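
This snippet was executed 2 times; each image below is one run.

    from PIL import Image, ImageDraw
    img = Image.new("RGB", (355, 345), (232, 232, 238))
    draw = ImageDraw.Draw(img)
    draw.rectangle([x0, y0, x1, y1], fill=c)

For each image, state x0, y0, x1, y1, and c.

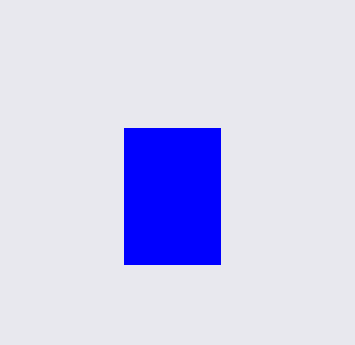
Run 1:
x0 = 124; y0 = 128; x1 = 220; y1 = 264; c = 'blue'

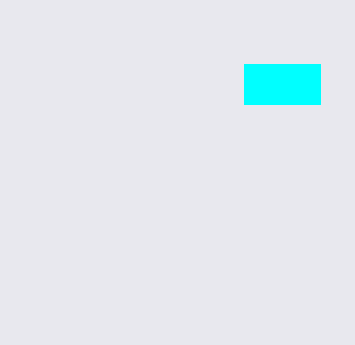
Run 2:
x0 = 244; y0 = 64; x1 = 320; y1 = 104; c = 'cyan'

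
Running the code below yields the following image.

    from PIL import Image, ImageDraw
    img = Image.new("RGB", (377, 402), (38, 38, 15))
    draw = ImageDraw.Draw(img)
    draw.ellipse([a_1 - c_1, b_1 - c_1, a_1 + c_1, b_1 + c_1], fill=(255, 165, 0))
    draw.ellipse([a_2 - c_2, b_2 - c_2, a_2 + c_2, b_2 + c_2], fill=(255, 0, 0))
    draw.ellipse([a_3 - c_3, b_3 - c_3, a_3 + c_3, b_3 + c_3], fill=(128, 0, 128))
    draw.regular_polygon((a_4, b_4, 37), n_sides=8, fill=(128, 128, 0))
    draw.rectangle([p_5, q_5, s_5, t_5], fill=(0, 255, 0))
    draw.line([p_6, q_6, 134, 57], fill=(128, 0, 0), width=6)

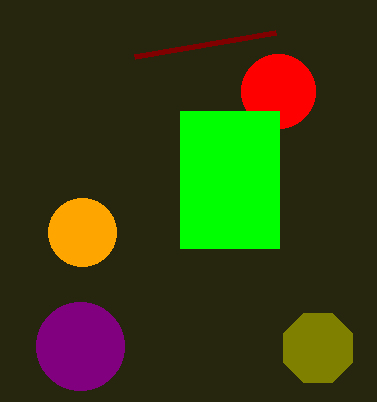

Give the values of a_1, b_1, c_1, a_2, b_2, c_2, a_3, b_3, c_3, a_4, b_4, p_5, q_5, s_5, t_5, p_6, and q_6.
a_1 = 82
b_1 = 232
c_1 = 34
a_2 = 278
b_2 = 91
c_2 = 37
a_3 = 80
b_3 = 346
c_3 = 44
a_4 = 318
b_4 = 348
p_5 = 180
q_5 = 111
s_5 = 279
t_5 = 248
p_6 = 275
q_6 = 33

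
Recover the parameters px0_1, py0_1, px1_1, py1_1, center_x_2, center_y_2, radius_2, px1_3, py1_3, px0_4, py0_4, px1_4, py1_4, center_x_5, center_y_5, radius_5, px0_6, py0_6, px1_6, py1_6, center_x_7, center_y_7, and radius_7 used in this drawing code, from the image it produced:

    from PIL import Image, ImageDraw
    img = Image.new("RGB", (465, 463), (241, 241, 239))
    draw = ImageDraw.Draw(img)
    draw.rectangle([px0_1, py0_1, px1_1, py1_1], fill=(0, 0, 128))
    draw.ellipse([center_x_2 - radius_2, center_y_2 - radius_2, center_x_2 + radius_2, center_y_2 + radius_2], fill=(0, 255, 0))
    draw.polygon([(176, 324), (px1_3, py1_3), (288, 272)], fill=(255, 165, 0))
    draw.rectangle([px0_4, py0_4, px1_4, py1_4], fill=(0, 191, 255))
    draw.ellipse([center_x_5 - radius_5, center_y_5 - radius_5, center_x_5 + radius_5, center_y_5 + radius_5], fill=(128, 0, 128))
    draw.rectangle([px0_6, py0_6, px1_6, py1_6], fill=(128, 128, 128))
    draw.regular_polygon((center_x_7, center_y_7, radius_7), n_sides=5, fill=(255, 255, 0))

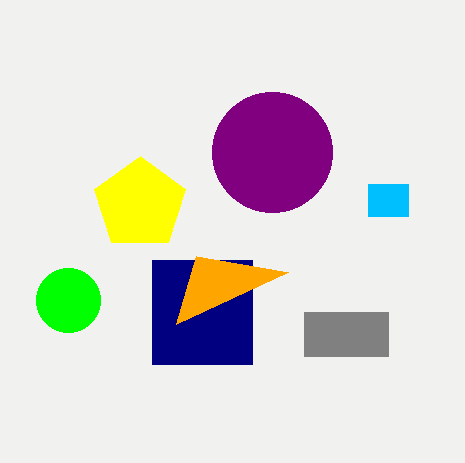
px0_1 = 152
py0_1 = 260
px1_1 = 252
py1_1 = 364
center_x_2 = 68
center_y_2 = 300
radius_2 = 32
px1_3 = 196
py1_3 = 256
px0_4 = 368
py0_4 = 184
px1_4 = 408
py1_4 = 216
center_x_5 = 272
center_y_5 = 152
radius_5 = 60
px0_6 = 304
py0_6 = 312
px1_6 = 388
py1_6 = 356
center_x_7 = 140
center_y_7 = 204
radius_7 = 48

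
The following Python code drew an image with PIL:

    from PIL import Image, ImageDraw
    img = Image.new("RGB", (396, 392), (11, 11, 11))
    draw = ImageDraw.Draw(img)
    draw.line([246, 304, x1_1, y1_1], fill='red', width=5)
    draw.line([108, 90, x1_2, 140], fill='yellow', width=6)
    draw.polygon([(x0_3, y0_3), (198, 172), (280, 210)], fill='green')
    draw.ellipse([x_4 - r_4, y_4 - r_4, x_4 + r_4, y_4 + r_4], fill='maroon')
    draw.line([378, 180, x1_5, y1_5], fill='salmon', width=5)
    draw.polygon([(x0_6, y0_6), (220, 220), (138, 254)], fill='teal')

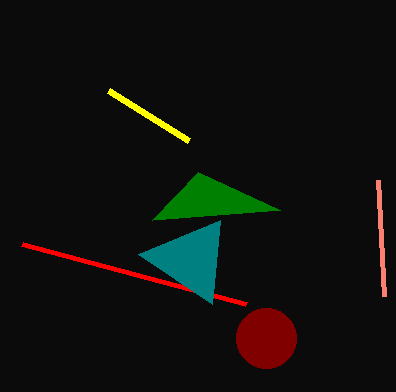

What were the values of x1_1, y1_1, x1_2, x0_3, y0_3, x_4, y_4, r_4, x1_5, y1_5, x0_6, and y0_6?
x1_1 = 22; y1_1 = 244; x1_2 = 188; x0_3 = 152; y0_3 = 220; x_4 = 266; y_4 = 338; r_4 = 30; x1_5 = 384; y1_5 = 296; x0_6 = 212; y0_6 = 304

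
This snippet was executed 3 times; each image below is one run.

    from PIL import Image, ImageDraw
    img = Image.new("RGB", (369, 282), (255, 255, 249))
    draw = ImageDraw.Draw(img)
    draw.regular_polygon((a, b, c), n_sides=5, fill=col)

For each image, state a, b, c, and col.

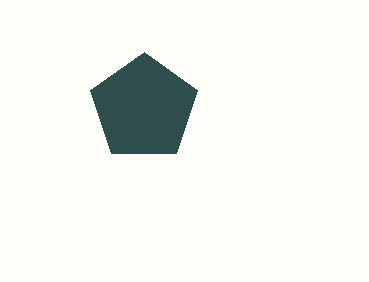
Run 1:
a = 144; b = 108; c = 56; col = 'darkslategray'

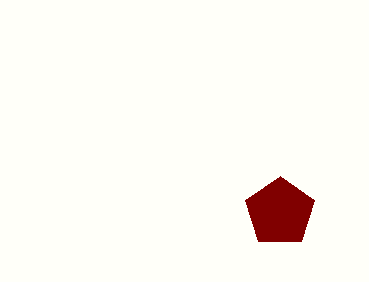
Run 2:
a = 280
b = 212
c = 36
col = 'maroon'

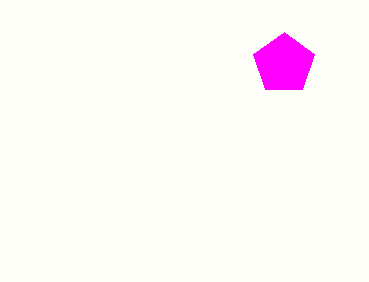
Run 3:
a = 284, b = 64, c = 32, col = 'magenta'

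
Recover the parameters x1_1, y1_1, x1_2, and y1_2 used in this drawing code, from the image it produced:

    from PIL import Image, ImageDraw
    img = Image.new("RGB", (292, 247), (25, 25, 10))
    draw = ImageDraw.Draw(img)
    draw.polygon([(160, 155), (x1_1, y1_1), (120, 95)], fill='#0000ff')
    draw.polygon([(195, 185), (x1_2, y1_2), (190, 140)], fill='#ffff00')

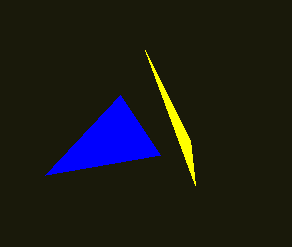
x1_1 = 45, y1_1 = 175, x1_2 = 145, y1_2 = 50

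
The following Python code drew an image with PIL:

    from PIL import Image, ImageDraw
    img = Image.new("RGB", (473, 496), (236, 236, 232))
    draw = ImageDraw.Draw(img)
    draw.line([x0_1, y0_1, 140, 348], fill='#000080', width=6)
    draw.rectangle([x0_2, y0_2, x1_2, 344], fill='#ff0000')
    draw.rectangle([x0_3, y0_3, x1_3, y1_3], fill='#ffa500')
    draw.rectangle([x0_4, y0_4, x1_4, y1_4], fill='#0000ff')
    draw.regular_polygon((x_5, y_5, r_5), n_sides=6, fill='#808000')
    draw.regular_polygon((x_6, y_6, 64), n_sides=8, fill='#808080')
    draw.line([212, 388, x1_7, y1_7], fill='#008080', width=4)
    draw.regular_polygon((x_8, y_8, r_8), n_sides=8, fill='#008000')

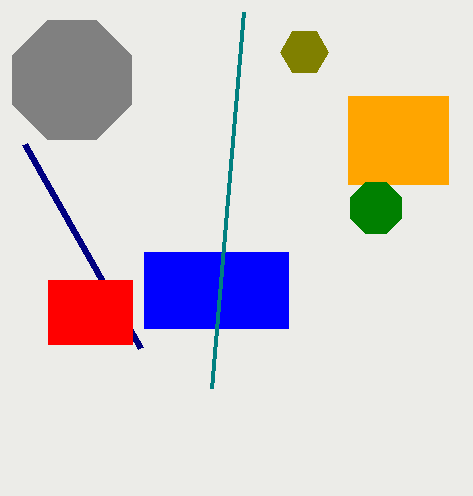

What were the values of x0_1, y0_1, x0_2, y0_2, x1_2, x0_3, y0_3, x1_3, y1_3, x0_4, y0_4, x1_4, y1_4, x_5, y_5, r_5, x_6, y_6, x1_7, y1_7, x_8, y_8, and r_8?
x0_1 = 24; y0_1 = 144; x0_2 = 48; y0_2 = 280; x1_2 = 132; x0_3 = 348; y0_3 = 96; x1_3 = 448; y1_3 = 184; x0_4 = 144; y0_4 = 252; x1_4 = 288; y1_4 = 328; x_5 = 304; y_5 = 52; r_5 = 24; x_6 = 72; y_6 = 80; x1_7 = 244; y1_7 = 12; x_8 = 376; y_8 = 208; r_8 = 28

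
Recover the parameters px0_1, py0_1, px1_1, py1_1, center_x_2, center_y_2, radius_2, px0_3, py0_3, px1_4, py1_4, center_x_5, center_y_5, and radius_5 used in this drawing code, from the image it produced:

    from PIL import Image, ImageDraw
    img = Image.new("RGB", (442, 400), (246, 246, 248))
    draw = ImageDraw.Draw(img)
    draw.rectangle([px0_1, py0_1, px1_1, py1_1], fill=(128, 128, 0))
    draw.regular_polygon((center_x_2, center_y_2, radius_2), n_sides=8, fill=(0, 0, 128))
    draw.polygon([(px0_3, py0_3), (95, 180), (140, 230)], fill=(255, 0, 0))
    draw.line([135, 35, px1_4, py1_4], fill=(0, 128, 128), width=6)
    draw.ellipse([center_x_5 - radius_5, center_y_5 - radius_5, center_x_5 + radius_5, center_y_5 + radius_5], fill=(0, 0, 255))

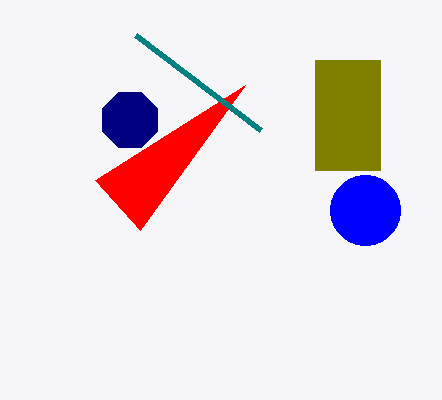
px0_1 = 315
py0_1 = 60
px1_1 = 380
py1_1 = 170
center_x_2 = 130
center_y_2 = 120
radius_2 = 30
px0_3 = 245
py0_3 = 85
px1_4 = 260
py1_4 = 130
center_x_5 = 365
center_y_5 = 210
radius_5 = 35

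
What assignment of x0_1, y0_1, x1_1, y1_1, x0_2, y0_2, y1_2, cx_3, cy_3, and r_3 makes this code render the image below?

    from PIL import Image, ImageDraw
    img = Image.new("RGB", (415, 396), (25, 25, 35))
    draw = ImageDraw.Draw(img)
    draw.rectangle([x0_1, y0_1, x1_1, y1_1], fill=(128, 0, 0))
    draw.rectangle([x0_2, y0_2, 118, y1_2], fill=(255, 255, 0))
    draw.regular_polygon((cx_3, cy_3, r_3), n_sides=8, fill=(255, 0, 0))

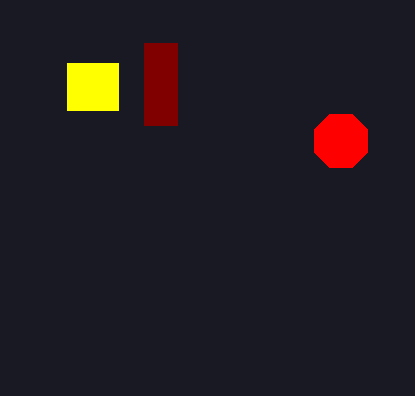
x0_1 = 144
y0_1 = 43
x1_1 = 177
y1_1 = 125
x0_2 = 67
y0_2 = 63
y1_2 = 110
cx_3 = 341
cy_3 = 141
r_3 = 29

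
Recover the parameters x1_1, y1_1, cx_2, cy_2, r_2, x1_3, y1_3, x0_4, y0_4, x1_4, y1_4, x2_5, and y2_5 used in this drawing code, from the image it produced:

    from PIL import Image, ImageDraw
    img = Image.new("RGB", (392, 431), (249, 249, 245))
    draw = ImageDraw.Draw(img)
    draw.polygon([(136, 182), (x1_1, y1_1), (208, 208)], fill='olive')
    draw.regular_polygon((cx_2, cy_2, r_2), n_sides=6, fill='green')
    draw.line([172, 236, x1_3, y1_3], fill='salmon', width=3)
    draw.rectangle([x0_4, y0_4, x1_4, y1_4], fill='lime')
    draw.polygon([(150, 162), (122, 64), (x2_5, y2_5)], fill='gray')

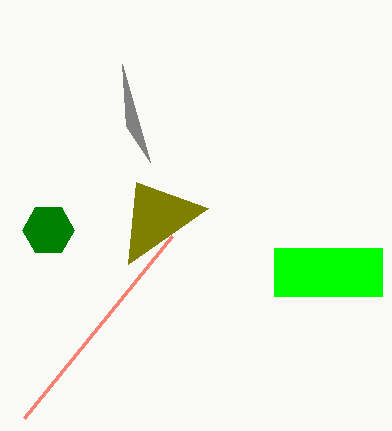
x1_1 = 128, y1_1 = 264, cx_2 = 48, cy_2 = 230, r_2 = 26, x1_3 = 24, y1_3 = 418, x0_4 = 274, y0_4 = 248, x1_4 = 382, y1_4 = 296, x2_5 = 126, y2_5 = 126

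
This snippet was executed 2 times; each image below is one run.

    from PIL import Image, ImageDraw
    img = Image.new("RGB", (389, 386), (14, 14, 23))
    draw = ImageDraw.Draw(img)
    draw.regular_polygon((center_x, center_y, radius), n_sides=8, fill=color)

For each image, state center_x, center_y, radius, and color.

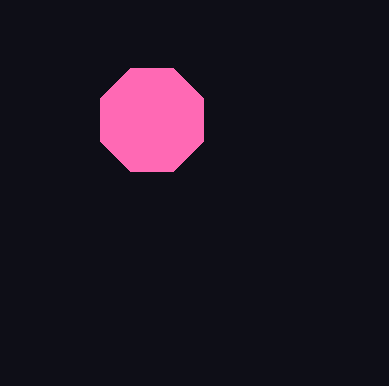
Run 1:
center_x = 152; center_y = 120; radius = 56; color = 'hotpink'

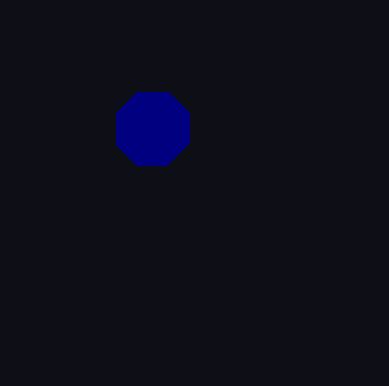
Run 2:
center_x = 152; center_y = 128; radius = 40; color = 'navy'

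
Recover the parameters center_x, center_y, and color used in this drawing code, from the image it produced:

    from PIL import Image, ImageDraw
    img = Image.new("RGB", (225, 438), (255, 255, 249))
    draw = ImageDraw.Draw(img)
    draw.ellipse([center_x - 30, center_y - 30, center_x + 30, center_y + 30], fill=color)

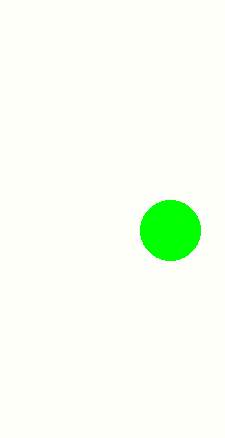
center_x = 170
center_y = 230
color = 'lime'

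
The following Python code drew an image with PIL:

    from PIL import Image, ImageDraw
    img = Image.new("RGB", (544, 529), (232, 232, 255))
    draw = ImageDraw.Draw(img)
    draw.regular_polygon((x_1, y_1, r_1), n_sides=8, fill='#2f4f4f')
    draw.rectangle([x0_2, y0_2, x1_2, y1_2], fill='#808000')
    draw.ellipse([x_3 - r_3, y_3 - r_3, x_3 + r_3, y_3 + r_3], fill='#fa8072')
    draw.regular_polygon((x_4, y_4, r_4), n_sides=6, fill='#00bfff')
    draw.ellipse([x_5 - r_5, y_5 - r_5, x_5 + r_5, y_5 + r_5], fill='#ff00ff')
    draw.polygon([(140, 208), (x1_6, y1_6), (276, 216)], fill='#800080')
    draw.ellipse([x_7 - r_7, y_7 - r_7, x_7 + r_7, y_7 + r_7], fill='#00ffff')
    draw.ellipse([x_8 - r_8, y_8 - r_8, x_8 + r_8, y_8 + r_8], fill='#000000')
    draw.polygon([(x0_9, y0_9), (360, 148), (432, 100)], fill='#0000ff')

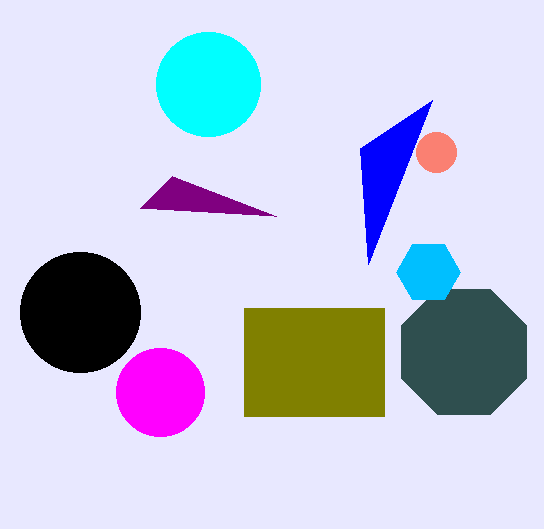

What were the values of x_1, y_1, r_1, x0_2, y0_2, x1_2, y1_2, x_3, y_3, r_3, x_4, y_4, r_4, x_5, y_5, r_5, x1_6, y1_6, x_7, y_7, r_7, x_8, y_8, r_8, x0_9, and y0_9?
x_1 = 464; y_1 = 352; r_1 = 68; x0_2 = 244; y0_2 = 308; x1_2 = 384; y1_2 = 416; x_3 = 436; y_3 = 152; r_3 = 20; x_4 = 428; y_4 = 272; r_4 = 32; x_5 = 160; y_5 = 392; r_5 = 44; x1_6 = 172; y1_6 = 176; x_7 = 208; y_7 = 84; r_7 = 52; x_8 = 80; y_8 = 312; r_8 = 60; x0_9 = 368; y0_9 = 264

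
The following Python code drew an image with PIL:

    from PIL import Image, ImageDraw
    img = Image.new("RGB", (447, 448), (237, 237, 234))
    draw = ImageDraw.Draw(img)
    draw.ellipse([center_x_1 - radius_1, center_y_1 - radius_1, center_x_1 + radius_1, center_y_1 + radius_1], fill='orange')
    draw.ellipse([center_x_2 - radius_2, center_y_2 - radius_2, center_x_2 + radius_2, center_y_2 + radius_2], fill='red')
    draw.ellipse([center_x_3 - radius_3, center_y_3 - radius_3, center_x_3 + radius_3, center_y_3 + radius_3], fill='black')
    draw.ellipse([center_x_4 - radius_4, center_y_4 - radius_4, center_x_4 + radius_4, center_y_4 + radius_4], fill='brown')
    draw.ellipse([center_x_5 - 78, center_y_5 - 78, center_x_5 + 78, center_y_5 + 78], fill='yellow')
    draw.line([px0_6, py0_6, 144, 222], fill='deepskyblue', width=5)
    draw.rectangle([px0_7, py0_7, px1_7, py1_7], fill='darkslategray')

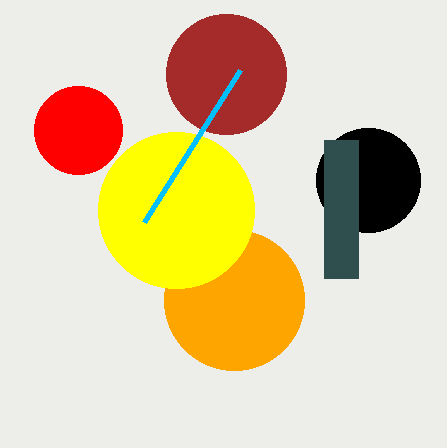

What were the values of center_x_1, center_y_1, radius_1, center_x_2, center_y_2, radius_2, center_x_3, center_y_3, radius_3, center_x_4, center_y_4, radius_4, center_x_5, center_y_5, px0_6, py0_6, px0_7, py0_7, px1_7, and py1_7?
center_x_1 = 234; center_y_1 = 300; radius_1 = 70; center_x_2 = 78; center_y_2 = 130; radius_2 = 44; center_x_3 = 368; center_y_3 = 180; radius_3 = 52; center_x_4 = 226; center_y_4 = 74; radius_4 = 60; center_x_5 = 176; center_y_5 = 210; px0_6 = 240; py0_6 = 70; px0_7 = 324; py0_7 = 140; px1_7 = 358; py1_7 = 278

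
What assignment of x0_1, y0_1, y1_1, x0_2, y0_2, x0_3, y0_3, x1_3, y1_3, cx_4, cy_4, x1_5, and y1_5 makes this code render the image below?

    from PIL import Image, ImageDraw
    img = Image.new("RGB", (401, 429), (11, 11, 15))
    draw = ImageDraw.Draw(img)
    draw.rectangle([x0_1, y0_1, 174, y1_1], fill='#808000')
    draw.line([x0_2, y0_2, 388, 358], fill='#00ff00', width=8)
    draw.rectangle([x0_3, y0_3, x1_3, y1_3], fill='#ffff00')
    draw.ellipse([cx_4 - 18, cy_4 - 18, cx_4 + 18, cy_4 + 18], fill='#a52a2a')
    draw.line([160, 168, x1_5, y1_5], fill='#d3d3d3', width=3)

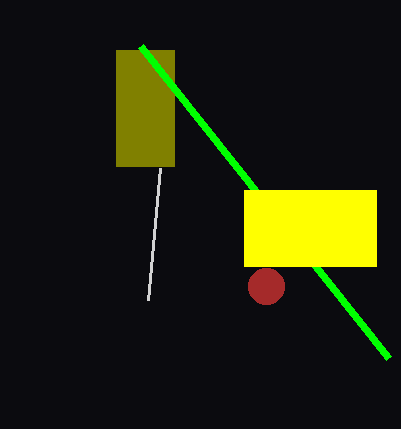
x0_1 = 116; y0_1 = 50; y1_1 = 166; x0_2 = 140; y0_2 = 46; x0_3 = 244; y0_3 = 190; x1_3 = 376; y1_3 = 266; cx_4 = 266; cy_4 = 286; x1_5 = 148; y1_5 = 300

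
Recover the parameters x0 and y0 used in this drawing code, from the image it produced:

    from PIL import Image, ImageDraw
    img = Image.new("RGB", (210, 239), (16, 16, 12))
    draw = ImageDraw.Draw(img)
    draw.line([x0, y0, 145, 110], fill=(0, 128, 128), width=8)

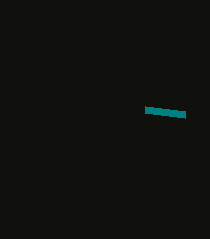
x0 = 185
y0 = 115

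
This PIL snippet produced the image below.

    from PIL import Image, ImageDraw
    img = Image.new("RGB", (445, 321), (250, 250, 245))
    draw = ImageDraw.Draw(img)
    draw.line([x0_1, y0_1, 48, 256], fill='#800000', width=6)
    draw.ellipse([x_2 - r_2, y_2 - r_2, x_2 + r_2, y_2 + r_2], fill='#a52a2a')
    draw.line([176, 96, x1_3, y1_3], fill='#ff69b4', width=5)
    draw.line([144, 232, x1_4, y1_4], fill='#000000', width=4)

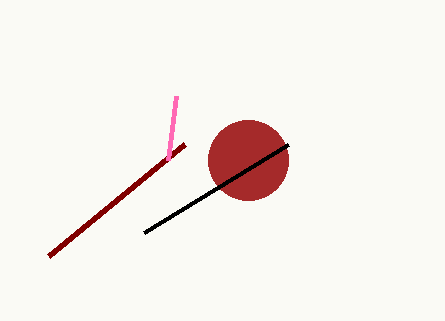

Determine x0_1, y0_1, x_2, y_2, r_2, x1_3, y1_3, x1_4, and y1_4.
x0_1 = 184, y0_1 = 144, x_2 = 248, y_2 = 160, r_2 = 40, x1_3 = 168, y1_3 = 160, x1_4 = 288, y1_4 = 144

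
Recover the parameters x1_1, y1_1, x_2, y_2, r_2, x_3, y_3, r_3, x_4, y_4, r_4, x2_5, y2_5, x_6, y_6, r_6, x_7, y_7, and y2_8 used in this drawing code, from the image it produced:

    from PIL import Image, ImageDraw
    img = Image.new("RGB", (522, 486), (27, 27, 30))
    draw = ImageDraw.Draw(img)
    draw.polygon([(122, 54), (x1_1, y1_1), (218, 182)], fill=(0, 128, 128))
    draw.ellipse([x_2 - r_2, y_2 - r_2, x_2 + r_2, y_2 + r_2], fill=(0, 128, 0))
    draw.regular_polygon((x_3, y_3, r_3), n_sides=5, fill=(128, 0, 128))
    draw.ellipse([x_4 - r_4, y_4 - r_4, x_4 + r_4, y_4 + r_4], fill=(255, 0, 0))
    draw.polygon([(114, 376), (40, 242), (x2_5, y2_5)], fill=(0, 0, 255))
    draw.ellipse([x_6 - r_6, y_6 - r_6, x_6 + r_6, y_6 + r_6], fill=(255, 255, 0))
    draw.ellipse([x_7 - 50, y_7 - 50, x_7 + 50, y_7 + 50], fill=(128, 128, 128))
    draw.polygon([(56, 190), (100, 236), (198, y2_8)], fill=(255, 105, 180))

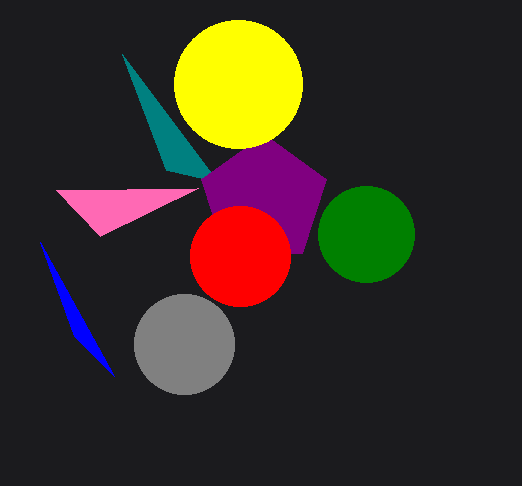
x1_1 = 166
y1_1 = 170
x_2 = 366
y_2 = 234
r_2 = 48
x_3 = 264
y_3 = 200
r_3 = 66
x_4 = 240
y_4 = 256
r_4 = 50
x2_5 = 74
y2_5 = 336
x_6 = 238
y_6 = 84
r_6 = 64
x_7 = 184
y_7 = 344
y2_8 = 188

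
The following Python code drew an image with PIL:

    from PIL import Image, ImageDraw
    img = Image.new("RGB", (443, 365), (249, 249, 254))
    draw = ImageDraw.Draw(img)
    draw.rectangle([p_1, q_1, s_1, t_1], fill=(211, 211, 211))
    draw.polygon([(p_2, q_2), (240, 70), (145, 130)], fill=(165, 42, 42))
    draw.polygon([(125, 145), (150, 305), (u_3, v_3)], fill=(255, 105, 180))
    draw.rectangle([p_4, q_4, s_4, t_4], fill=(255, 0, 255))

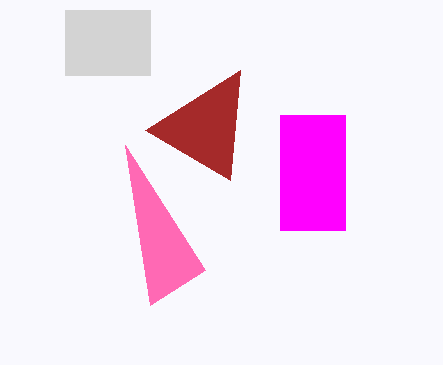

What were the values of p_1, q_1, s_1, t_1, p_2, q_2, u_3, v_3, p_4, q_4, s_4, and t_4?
p_1 = 65; q_1 = 10; s_1 = 150; t_1 = 75; p_2 = 230; q_2 = 180; u_3 = 205; v_3 = 270; p_4 = 280; q_4 = 115; s_4 = 345; t_4 = 230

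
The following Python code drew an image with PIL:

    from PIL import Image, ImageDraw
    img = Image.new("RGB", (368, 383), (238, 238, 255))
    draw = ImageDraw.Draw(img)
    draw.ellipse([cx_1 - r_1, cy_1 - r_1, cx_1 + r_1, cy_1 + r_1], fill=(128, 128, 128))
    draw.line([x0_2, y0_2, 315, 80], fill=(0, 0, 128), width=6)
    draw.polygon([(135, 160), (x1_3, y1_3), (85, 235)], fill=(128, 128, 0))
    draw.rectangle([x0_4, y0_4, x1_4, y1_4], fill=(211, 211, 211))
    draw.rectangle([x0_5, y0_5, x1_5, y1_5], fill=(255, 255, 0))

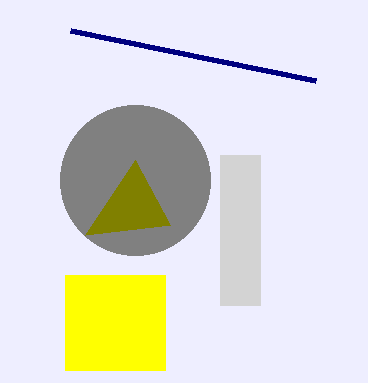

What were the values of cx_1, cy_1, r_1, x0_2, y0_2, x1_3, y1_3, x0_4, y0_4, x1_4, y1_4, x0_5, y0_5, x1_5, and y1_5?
cx_1 = 135; cy_1 = 180; r_1 = 75; x0_2 = 70; y0_2 = 30; x1_3 = 170; y1_3 = 225; x0_4 = 220; y0_4 = 155; x1_4 = 260; y1_4 = 305; x0_5 = 65; y0_5 = 275; x1_5 = 165; y1_5 = 370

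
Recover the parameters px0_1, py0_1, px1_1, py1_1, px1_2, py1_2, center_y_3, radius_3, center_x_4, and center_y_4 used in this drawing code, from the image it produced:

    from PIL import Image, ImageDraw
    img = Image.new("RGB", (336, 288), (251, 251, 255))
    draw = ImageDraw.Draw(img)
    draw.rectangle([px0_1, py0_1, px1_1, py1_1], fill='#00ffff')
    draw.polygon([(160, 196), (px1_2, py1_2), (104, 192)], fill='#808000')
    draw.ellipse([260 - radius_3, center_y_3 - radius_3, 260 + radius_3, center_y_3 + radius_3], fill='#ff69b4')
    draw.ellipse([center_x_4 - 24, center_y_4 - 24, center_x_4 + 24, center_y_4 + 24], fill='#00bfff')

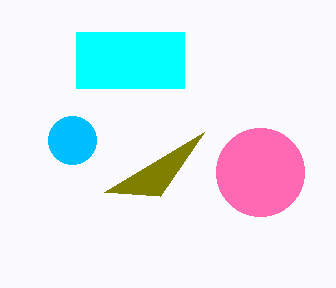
px0_1 = 76
py0_1 = 32
px1_1 = 184
py1_1 = 88
px1_2 = 204
py1_2 = 132
center_y_3 = 172
radius_3 = 44
center_x_4 = 72
center_y_4 = 140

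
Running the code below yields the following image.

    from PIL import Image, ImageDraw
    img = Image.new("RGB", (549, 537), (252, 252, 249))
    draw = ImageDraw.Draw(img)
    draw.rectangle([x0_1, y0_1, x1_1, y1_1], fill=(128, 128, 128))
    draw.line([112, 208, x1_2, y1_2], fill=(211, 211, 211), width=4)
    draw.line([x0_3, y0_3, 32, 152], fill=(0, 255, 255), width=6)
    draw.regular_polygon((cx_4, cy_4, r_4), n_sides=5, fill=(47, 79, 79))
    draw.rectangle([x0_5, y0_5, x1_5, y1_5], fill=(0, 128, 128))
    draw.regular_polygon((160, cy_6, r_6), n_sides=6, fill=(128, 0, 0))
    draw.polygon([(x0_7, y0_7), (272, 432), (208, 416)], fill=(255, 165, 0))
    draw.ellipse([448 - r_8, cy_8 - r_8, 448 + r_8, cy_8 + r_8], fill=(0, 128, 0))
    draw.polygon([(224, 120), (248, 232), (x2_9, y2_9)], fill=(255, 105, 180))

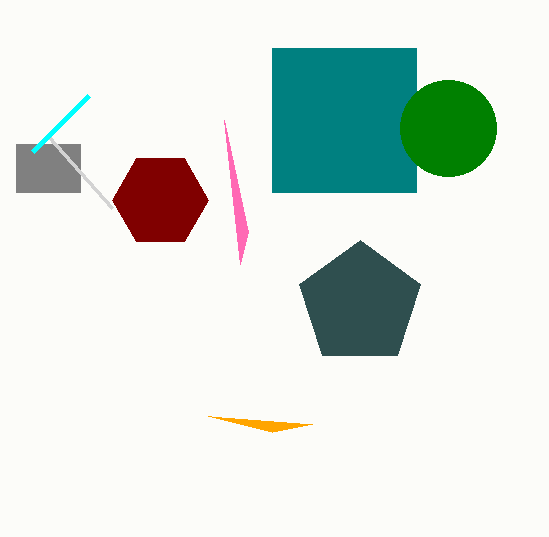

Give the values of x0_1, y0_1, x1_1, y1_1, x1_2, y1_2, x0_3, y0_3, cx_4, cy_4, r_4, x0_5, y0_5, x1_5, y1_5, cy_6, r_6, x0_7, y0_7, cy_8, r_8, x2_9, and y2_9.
x0_1 = 16, y0_1 = 144, x1_1 = 80, y1_1 = 192, x1_2 = 48, y1_2 = 136, x0_3 = 88, y0_3 = 96, cx_4 = 360, cy_4 = 304, r_4 = 64, x0_5 = 272, y0_5 = 48, x1_5 = 416, y1_5 = 192, cy_6 = 200, r_6 = 48, x0_7 = 312, y0_7 = 424, cy_8 = 128, r_8 = 48, x2_9 = 240, y2_9 = 264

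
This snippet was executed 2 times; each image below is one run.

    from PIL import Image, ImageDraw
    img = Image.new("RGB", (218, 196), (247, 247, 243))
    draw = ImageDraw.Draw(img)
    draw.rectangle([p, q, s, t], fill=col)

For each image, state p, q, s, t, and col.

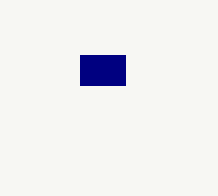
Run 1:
p = 80; q = 55; s = 125; t = 85; col = 'navy'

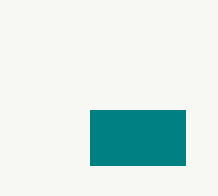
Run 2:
p = 90
q = 110
s = 185
t = 165
col = 'teal'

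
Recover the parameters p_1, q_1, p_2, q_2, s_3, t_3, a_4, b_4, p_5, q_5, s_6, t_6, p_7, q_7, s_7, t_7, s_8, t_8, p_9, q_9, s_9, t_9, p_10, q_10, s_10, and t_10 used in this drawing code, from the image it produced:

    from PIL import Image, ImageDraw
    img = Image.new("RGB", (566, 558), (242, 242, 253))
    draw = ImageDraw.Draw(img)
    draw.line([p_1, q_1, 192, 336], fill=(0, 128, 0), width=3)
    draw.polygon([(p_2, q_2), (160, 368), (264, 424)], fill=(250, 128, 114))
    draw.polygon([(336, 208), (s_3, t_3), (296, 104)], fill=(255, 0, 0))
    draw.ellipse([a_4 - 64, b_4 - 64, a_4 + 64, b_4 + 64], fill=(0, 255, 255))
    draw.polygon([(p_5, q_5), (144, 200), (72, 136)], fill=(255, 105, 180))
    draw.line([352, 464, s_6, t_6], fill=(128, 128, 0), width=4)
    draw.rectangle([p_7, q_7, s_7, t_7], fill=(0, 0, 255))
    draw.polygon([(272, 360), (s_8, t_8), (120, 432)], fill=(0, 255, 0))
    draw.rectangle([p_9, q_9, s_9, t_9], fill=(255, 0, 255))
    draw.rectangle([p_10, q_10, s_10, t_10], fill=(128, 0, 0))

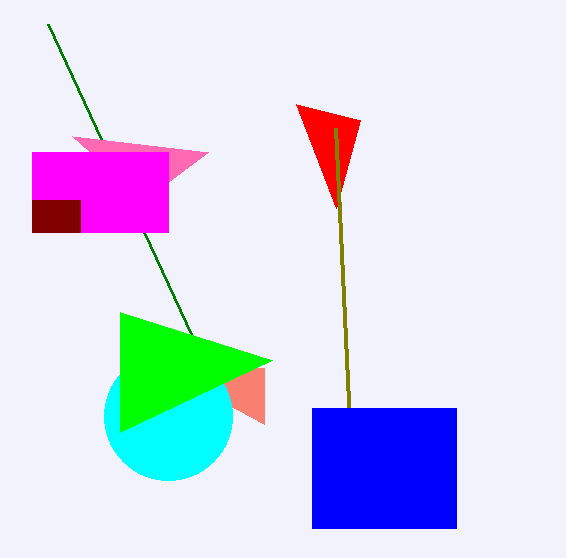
p_1 = 48, q_1 = 24, p_2 = 264, q_2 = 368, s_3 = 360, t_3 = 120, a_4 = 168, b_4 = 416, p_5 = 208, q_5 = 152, s_6 = 336, t_6 = 128, p_7 = 312, q_7 = 408, s_7 = 456, t_7 = 528, s_8 = 120, t_8 = 312, p_9 = 32, q_9 = 152, s_9 = 168, t_9 = 232, p_10 = 32, q_10 = 200, s_10 = 80, t_10 = 232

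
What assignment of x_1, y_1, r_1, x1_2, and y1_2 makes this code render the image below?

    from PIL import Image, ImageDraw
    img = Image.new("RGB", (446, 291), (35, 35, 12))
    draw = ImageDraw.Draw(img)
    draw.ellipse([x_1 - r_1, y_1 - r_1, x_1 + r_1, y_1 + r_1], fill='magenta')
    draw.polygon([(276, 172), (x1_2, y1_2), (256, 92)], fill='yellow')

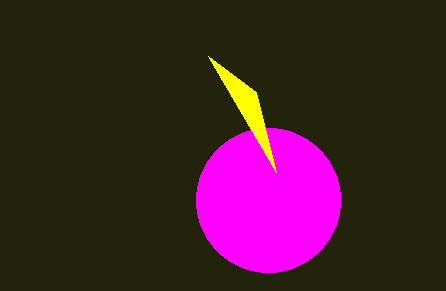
x_1 = 268
y_1 = 200
r_1 = 72
x1_2 = 208
y1_2 = 56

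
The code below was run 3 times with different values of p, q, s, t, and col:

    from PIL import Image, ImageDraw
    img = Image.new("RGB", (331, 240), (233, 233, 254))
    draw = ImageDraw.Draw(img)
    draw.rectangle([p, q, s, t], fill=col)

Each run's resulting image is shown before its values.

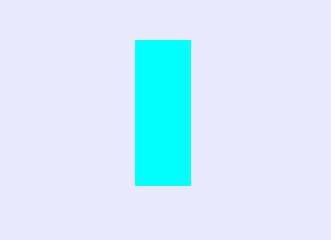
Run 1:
p = 135; q = 40; s = 190; t = 185; col = 'cyan'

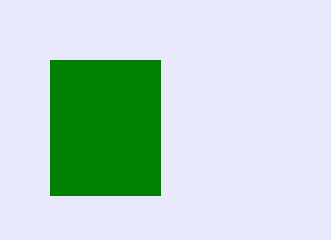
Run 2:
p = 50
q = 60
s = 160
t = 195
col = 'green'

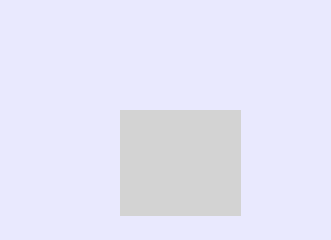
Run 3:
p = 120; q = 110; s = 240; t = 215; col = 'lightgray'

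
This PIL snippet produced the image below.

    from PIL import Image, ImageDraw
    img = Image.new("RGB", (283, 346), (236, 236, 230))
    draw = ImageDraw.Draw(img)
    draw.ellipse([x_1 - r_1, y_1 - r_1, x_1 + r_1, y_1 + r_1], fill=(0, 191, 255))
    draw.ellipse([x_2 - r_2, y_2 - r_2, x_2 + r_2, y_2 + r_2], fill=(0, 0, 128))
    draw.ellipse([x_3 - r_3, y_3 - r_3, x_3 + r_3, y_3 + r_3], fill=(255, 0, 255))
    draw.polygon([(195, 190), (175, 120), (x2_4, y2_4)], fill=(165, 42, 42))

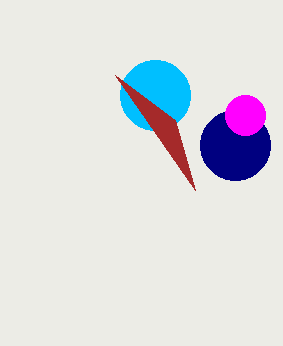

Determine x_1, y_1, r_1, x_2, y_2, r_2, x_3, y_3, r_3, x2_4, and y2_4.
x_1 = 155, y_1 = 95, r_1 = 35, x_2 = 235, y_2 = 145, r_2 = 35, x_3 = 245, y_3 = 115, r_3 = 20, x2_4 = 115, y2_4 = 75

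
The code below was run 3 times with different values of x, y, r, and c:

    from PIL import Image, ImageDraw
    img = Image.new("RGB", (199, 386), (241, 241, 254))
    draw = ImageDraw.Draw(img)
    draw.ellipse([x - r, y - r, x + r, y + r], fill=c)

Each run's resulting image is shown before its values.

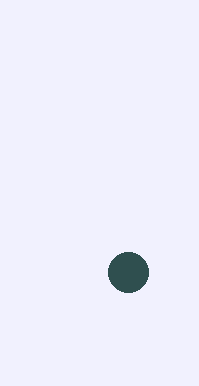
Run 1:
x = 128, y = 272, r = 20, c = 'darkslategray'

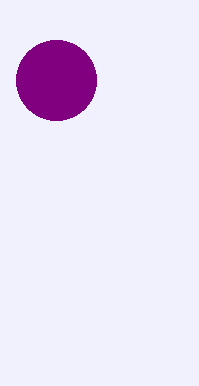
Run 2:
x = 56; y = 80; r = 40; c = 'purple'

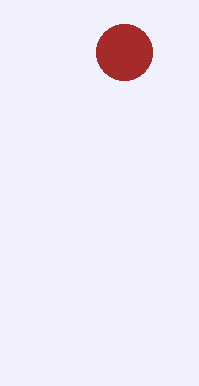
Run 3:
x = 124
y = 52
r = 28
c = 'brown'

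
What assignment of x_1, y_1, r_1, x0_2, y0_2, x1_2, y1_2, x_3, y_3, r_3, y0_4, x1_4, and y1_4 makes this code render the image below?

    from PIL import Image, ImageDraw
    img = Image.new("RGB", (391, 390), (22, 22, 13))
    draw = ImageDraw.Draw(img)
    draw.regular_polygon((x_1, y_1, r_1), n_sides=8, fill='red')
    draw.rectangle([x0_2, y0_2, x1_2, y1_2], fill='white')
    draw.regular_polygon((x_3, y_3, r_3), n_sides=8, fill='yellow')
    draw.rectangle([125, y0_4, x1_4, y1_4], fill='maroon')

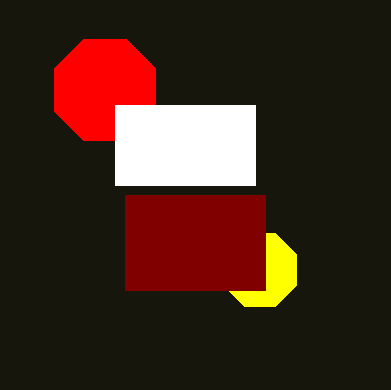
x_1 = 105, y_1 = 90, r_1 = 55, x0_2 = 115, y0_2 = 105, x1_2 = 255, y1_2 = 185, x_3 = 260, y_3 = 270, r_3 = 40, y0_4 = 195, x1_4 = 265, y1_4 = 290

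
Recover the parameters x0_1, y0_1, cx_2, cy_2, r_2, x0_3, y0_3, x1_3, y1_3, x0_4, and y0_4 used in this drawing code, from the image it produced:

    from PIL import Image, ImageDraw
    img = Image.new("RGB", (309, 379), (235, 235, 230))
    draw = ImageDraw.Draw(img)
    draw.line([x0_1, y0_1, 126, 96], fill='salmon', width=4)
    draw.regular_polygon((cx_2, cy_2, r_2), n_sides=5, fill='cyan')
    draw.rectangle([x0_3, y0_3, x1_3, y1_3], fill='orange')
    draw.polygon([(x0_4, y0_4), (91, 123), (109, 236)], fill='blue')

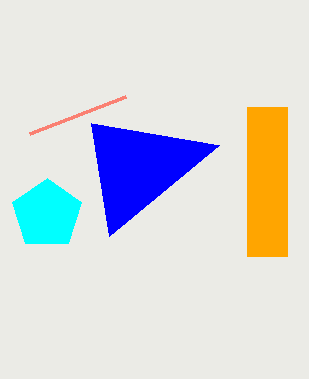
x0_1 = 30; y0_1 = 133; cx_2 = 47; cy_2 = 214; r_2 = 36; x0_3 = 247; y0_3 = 107; x1_3 = 287; y1_3 = 256; x0_4 = 219; y0_4 = 145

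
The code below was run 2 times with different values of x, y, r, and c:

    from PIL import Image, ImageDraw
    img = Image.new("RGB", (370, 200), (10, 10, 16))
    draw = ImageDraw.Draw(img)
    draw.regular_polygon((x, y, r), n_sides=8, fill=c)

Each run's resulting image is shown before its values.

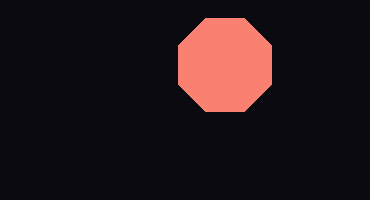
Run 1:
x = 225
y = 65
r = 50
c = 'salmon'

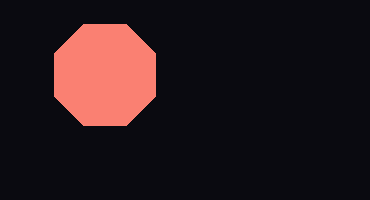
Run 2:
x = 105; y = 75; r = 55; c = 'salmon'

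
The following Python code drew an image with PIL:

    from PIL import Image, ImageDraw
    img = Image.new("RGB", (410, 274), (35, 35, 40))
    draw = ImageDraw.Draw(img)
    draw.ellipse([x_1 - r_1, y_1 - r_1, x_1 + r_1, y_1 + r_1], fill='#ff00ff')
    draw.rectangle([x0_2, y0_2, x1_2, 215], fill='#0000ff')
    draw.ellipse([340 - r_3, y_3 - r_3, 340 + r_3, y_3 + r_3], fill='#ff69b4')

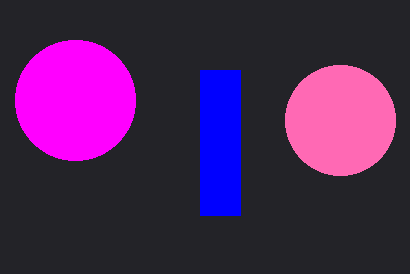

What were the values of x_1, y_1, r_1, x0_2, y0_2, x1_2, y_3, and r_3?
x_1 = 75
y_1 = 100
r_1 = 60
x0_2 = 200
y0_2 = 70
x1_2 = 240
y_3 = 120
r_3 = 55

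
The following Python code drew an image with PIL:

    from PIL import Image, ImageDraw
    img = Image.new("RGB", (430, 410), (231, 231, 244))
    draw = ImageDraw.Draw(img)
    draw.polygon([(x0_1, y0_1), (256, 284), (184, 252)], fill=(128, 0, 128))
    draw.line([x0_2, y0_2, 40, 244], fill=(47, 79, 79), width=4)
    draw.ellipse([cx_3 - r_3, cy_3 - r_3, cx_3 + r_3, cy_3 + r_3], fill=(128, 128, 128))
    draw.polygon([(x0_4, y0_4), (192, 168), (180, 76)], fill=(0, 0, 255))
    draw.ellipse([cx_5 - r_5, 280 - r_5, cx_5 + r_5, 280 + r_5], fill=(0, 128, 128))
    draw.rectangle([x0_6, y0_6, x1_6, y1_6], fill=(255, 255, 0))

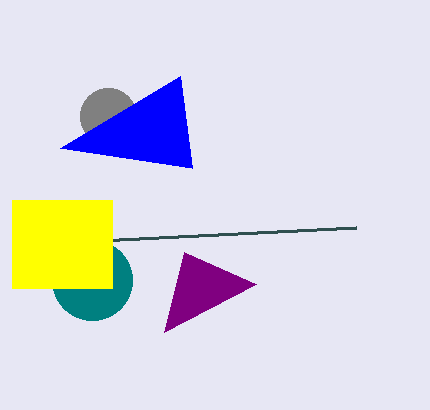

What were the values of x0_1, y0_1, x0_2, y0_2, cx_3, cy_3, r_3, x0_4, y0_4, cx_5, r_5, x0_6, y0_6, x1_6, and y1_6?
x0_1 = 164; y0_1 = 332; x0_2 = 356; y0_2 = 228; cx_3 = 108; cy_3 = 116; r_3 = 28; x0_4 = 60; y0_4 = 148; cx_5 = 92; r_5 = 40; x0_6 = 12; y0_6 = 200; x1_6 = 112; y1_6 = 288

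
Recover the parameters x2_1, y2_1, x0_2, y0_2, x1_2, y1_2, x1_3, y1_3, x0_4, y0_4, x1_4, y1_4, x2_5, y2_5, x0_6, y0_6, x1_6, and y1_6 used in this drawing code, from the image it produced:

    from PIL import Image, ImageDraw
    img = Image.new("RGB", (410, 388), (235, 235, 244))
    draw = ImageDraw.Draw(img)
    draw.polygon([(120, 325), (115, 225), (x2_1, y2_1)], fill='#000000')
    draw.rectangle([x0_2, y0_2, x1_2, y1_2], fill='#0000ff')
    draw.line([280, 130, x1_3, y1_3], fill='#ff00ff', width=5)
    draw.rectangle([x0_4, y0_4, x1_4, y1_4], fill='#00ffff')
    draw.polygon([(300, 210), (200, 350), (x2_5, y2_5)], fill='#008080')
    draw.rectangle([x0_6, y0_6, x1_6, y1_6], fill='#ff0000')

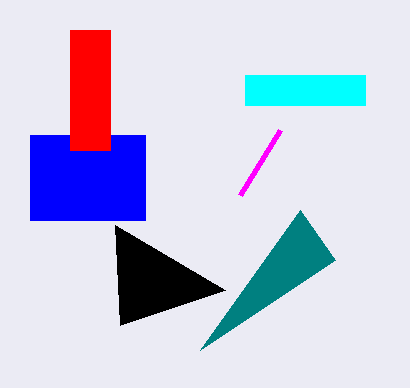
x2_1 = 225; y2_1 = 290; x0_2 = 30; y0_2 = 135; x1_2 = 145; y1_2 = 220; x1_3 = 240; y1_3 = 195; x0_4 = 245; y0_4 = 75; x1_4 = 365; y1_4 = 105; x2_5 = 335; y2_5 = 260; x0_6 = 70; y0_6 = 30; x1_6 = 110; y1_6 = 150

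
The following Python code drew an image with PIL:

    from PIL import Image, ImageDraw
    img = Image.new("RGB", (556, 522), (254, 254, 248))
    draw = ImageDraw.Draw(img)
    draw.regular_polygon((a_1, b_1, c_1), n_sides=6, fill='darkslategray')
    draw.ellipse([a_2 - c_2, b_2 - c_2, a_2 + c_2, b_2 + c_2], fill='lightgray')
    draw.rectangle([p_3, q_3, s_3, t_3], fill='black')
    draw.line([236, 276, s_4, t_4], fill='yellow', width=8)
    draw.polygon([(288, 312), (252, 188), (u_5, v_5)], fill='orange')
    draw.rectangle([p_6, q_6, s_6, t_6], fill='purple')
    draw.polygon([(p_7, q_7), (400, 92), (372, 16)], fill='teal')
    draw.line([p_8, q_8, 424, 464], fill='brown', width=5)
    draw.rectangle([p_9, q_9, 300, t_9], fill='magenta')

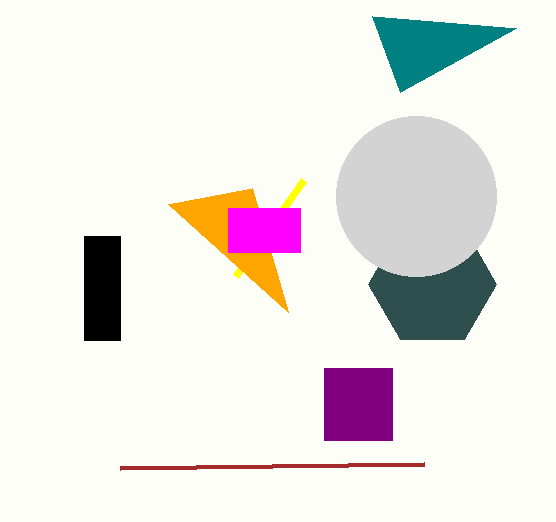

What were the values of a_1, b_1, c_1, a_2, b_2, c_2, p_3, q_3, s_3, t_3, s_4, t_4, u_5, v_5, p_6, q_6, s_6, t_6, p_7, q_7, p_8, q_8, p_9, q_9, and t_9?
a_1 = 432; b_1 = 284; c_1 = 64; a_2 = 416; b_2 = 196; c_2 = 80; p_3 = 84; q_3 = 236; s_3 = 120; t_3 = 340; s_4 = 304; t_4 = 180; u_5 = 168; v_5 = 204; p_6 = 324; q_6 = 368; s_6 = 392; t_6 = 440; p_7 = 516; q_7 = 28; p_8 = 120; q_8 = 468; p_9 = 228; q_9 = 208; t_9 = 252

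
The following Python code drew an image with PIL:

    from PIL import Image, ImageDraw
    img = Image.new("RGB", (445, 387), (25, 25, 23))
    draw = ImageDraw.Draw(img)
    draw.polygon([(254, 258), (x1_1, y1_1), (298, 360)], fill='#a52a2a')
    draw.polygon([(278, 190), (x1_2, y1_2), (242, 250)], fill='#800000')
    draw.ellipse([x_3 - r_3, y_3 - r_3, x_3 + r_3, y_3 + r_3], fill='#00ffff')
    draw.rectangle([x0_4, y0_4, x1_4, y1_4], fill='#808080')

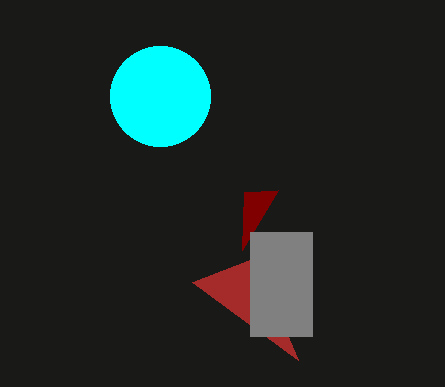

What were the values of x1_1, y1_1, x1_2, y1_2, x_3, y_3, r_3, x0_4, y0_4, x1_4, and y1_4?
x1_1 = 192, y1_1 = 282, x1_2 = 244, y1_2 = 192, x_3 = 160, y_3 = 96, r_3 = 50, x0_4 = 250, y0_4 = 232, x1_4 = 312, y1_4 = 336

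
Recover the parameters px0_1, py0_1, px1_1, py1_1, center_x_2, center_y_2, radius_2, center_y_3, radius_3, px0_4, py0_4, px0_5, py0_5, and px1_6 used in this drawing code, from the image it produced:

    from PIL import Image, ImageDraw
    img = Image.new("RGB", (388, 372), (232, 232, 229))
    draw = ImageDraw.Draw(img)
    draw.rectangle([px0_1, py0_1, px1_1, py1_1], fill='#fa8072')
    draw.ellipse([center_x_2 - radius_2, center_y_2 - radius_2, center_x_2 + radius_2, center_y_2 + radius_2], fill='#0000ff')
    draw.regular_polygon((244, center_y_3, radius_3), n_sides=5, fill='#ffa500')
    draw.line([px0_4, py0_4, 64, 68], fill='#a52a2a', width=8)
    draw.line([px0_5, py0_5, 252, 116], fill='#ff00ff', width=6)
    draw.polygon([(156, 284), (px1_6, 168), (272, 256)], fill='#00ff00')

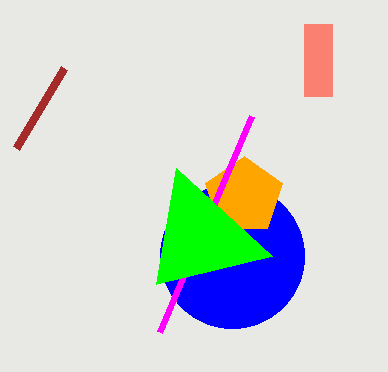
px0_1 = 304
py0_1 = 24
px1_1 = 332
py1_1 = 96
center_x_2 = 232
center_y_2 = 256
radius_2 = 72
center_y_3 = 196
radius_3 = 40
px0_4 = 16
py0_4 = 148
px0_5 = 160
py0_5 = 332
px1_6 = 176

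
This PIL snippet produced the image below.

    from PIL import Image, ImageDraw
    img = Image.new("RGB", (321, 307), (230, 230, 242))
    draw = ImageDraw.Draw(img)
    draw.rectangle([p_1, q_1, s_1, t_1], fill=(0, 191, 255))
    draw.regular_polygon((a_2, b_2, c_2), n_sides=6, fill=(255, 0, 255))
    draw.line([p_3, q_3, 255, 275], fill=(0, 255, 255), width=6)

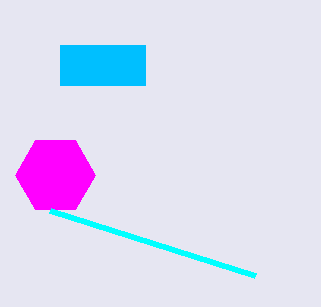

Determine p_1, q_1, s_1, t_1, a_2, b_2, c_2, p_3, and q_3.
p_1 = 60; q_1 = 45; s_1 = 145; t_1 = 85; a_2 = 55; b_2 = 175; c_2 = 40; p_3 = 50; q_3 = 210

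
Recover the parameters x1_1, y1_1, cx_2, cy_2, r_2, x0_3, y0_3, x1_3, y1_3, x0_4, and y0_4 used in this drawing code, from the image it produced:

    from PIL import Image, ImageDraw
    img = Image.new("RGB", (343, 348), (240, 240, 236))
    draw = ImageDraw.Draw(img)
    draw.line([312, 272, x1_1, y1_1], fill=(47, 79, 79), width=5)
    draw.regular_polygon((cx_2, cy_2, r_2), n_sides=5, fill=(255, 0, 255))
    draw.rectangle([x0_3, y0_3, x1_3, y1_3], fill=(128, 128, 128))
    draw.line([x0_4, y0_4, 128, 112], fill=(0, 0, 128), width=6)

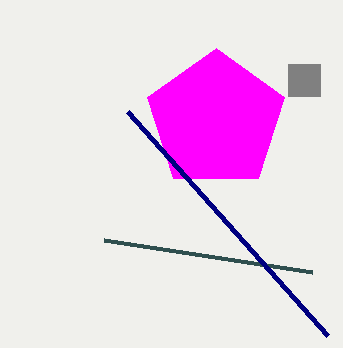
x1_1 = 104
y1_1 = 240
cx_2 = 216
cy_2 = 120
r_2 = 72
x0_3 = 288
y0_3 = 64
x1_3 = 320
y1_3 = 96
x0_4 = 328
y0_4 = 336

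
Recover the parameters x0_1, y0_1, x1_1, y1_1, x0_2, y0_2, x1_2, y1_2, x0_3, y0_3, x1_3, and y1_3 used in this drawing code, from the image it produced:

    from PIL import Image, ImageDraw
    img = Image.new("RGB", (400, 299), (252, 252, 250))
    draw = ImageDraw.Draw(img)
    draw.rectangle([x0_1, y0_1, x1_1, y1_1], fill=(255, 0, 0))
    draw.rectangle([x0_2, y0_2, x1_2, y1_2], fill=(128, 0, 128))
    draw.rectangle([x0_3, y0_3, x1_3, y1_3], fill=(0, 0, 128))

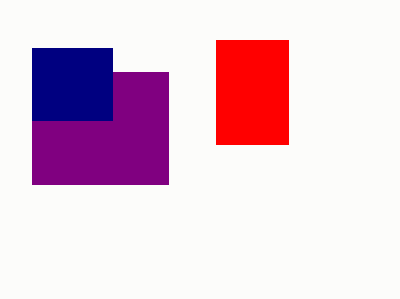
x0_1 = 216, y0_1 = 40, x1_1 = 288, y1_1 = 144, x0_2 = 32, y0_2 = 72, x1_2 = 168, y1_2 = 184, x0_3 = 32, y0_3 = 48, x1_3 = 112, y1_3 = 120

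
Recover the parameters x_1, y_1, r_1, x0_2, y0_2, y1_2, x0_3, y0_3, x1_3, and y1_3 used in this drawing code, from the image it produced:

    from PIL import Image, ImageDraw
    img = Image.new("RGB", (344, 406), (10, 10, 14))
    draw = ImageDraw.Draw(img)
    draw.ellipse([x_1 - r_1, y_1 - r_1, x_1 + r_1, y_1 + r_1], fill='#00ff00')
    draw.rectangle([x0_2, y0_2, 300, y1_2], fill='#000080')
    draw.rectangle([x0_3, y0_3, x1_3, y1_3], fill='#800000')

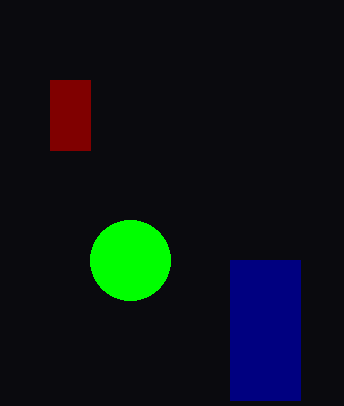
x_1 = 130
y_1 = 260
r_1 = 40
x0_2 = 230
y0_2 = 260
y1_2 = 400
x0_3 = 50
y0_3 = 80
x1_3 = 90
y1_3 = 150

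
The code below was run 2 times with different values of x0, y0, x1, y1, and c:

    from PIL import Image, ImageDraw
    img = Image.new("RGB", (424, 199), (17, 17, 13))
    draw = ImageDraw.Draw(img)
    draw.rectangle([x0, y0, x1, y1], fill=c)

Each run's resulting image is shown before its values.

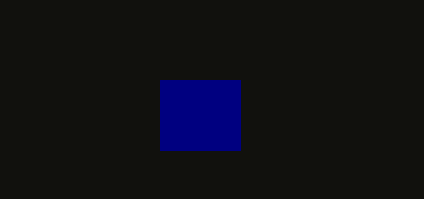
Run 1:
x0 = 160; y0 = 80; x1 = 240; y1 = 150; c = 'navy'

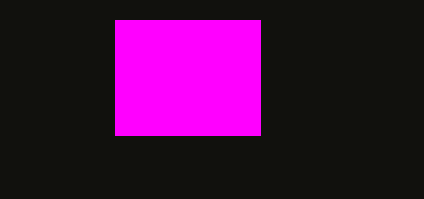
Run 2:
x0 = 115
y0 = 20
x1 = 260
y1 = 135
c = 'magenta'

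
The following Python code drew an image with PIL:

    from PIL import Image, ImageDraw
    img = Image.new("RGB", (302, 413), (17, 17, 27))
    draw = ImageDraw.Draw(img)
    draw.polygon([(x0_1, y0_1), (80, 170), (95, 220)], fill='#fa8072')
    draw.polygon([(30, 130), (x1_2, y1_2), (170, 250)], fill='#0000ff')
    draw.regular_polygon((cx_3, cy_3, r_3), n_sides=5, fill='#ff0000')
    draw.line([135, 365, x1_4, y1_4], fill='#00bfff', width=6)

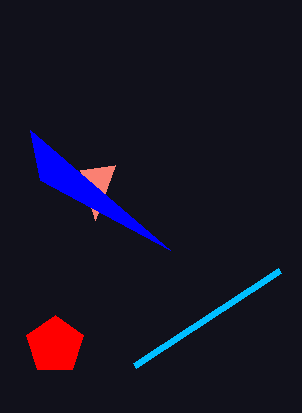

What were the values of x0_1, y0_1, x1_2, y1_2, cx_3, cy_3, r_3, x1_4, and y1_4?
x0_1 = 115, y0_1 = 165, x1_2 = 40, y1_2 = 180, cx_3 = 55, cy_3 = 345, r_3 = 30, x1_4 = 280, y1_4 = 270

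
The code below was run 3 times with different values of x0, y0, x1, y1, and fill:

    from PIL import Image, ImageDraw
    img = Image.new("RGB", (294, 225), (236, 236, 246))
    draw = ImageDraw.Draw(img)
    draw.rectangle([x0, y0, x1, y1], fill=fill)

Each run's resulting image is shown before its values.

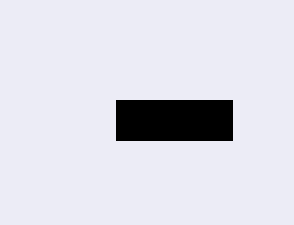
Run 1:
x0 = 116
y0 = 100
x1 = 232
y1 = 140
fill = 'black'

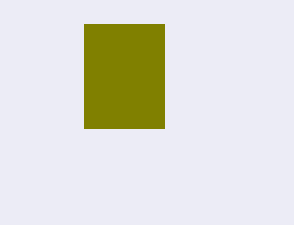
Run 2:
x0 = 84; y0 = 24; x1 = 164; y1 = 128; fill = 'olive'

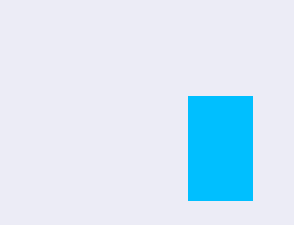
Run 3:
x0 = 188; y0 = 96; x1 = 252; y1 = 200; fill = 'deepskyblue'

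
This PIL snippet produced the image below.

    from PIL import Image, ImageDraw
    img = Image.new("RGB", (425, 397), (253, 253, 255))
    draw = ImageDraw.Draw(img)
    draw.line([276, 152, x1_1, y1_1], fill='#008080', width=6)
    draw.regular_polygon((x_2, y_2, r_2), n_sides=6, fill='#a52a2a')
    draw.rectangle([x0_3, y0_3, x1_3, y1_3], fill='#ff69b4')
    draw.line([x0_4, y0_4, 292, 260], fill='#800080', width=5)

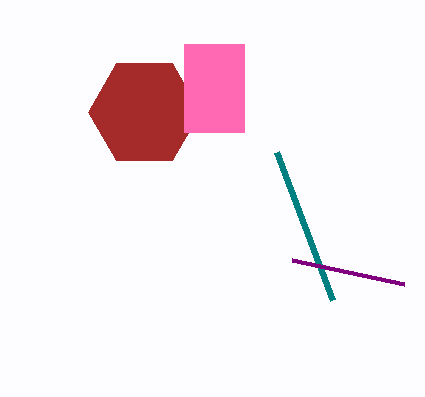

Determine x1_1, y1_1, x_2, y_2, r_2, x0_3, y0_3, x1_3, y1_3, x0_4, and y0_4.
x1_1 = 332, y1_1 = 300, x_2 = 144, y_2 = 112, r_2 = 56, x0_3 = 184, y0_3 = 44, x1_3 = 244, y1_3 = 132, x0_4 = 404, y0_4 = 284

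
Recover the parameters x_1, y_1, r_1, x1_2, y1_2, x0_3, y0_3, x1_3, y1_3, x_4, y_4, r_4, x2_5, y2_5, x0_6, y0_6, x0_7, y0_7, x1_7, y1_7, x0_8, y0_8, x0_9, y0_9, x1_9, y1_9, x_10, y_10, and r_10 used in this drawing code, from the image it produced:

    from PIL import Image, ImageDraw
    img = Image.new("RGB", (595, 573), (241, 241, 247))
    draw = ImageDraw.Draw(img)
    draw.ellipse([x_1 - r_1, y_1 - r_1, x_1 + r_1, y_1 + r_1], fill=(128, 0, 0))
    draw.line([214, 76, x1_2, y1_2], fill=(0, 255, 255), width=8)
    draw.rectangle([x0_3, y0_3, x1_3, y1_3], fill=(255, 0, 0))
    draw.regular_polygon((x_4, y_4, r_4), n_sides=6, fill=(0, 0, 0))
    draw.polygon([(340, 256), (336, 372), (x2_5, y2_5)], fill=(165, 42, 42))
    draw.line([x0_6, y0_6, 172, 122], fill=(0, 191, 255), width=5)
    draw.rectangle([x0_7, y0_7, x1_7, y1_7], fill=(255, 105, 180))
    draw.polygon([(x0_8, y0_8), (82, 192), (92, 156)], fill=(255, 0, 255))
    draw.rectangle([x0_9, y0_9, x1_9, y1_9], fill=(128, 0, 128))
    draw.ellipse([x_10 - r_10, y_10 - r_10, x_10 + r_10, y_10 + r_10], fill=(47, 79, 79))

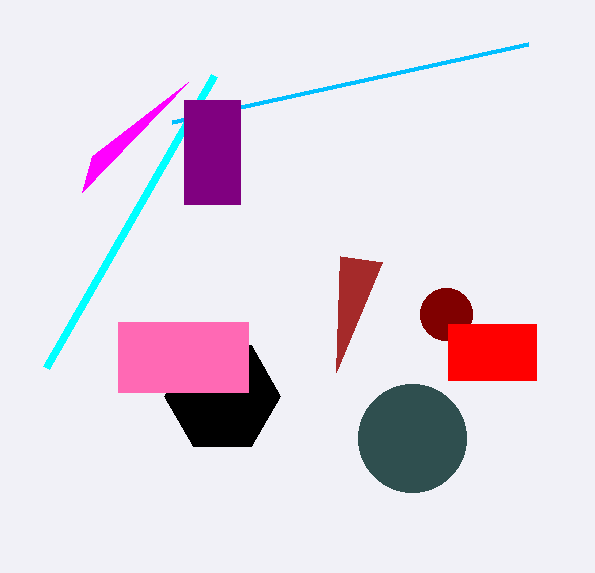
x_1 = 446; y_1 = 314; r_1 = 26; x1_2 = 46; y1_2 = 368; x0_3 = 448; y0_3 = 324; x1_3 = 536; y1_3 = 380; x_4 = 222; y_4 = 396; r_4 = 58; x2_5 = 382; y2_5 = 262; x0_6 = 528; y0_6 = 44; x0_7 = 118; y0_7 = 322; x1_7 = 248; y1_7 = 392; x0_8 = 188; y0_8 = 82; x0_9 = 184; y0_9 = 100; x1_9 = 240; y1_9 = 204; x_10 = 412; y_10 = 438; r_10 = 54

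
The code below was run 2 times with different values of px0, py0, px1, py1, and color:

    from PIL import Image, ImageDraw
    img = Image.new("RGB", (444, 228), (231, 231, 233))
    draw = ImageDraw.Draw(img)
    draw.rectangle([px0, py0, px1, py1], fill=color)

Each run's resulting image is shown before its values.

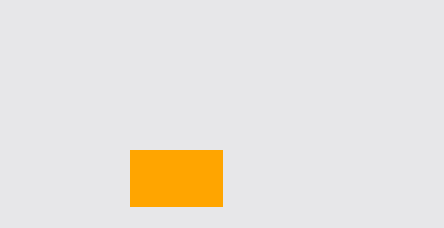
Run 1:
px0 = 130
py0 = 150
px1 = 222
py1 = 206
color = 'orange'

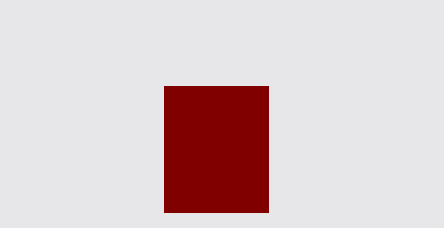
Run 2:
px0 = 164, py0 = 86, px1 = 268, py1 = 212, color = 'maroon'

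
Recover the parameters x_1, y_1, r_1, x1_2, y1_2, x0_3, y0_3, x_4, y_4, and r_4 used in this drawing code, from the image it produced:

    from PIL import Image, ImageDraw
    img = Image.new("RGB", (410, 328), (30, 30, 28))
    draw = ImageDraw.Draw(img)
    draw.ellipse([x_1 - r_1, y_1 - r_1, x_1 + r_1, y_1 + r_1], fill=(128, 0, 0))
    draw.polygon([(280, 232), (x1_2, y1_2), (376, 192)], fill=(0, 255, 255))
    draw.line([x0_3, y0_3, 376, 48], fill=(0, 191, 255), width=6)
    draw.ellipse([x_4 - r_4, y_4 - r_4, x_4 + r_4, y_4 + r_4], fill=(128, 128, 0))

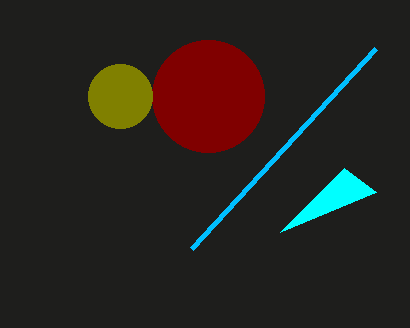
x_1 = 208, y_1 = 96, r_1 = 56, x1_2 = 344, y1_2 = 168, x0_3 = 192, y0_3 = 248, x_4 = 120, y_4 = 96, r_4 = 32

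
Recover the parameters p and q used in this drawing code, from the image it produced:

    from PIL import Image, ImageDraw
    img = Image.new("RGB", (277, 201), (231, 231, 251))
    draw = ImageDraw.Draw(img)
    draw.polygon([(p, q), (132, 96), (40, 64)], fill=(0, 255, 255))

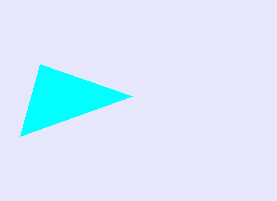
p = 20, q = 136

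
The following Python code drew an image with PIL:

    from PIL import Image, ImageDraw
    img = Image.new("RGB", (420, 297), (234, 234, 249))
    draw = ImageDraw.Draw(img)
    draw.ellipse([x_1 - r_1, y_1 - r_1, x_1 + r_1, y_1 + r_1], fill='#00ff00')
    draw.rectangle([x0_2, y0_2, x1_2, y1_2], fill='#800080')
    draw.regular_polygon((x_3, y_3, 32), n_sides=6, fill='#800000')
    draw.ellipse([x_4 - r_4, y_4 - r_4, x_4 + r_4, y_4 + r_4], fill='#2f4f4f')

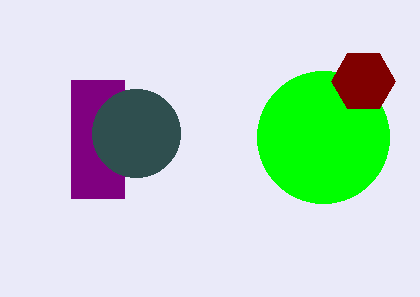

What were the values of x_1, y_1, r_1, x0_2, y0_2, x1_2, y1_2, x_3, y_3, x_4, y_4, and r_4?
x_1 = 323
y_1 = 137
r_1 = 66
x0_2 = 71
y0_2 = 80
x1_2 = 124
y1_2 = 198
x_3 = 363
y_3 = 81
x_4 = 136
y_4 = 133
r_4 = 44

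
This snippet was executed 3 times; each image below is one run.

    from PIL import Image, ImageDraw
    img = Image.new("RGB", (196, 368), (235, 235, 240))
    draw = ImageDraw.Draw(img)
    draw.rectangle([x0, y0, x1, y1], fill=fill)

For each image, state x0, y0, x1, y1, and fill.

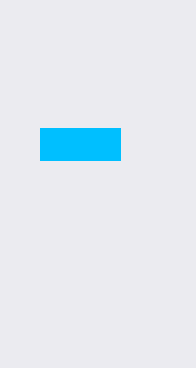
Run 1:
x0 = 40; y0 = 128; x1 = 120; y1 = 160; fill = 'deepskyblue'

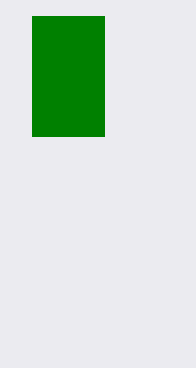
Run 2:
x0 = 32; y0 = 16; x1 = 104; y1 = 136; fill = 'green'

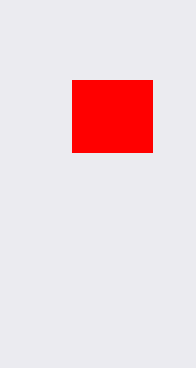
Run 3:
x0 = 72; y0 = 80; x1 = 152; y1 = 152; fill = 'red'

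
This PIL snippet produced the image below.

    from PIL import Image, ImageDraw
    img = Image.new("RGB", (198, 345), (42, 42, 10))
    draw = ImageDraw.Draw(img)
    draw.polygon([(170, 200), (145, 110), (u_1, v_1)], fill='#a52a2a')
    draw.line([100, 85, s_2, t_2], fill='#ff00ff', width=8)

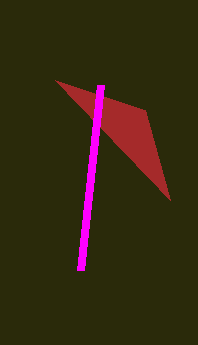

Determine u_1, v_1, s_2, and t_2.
u_1 = 55; v_1 = 80; s_2 = 80; t_2 = 270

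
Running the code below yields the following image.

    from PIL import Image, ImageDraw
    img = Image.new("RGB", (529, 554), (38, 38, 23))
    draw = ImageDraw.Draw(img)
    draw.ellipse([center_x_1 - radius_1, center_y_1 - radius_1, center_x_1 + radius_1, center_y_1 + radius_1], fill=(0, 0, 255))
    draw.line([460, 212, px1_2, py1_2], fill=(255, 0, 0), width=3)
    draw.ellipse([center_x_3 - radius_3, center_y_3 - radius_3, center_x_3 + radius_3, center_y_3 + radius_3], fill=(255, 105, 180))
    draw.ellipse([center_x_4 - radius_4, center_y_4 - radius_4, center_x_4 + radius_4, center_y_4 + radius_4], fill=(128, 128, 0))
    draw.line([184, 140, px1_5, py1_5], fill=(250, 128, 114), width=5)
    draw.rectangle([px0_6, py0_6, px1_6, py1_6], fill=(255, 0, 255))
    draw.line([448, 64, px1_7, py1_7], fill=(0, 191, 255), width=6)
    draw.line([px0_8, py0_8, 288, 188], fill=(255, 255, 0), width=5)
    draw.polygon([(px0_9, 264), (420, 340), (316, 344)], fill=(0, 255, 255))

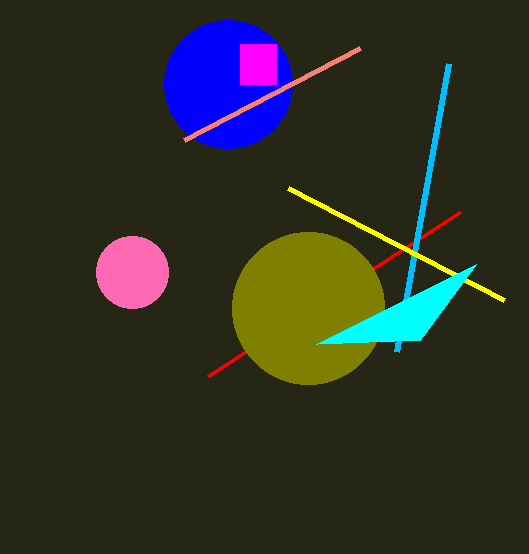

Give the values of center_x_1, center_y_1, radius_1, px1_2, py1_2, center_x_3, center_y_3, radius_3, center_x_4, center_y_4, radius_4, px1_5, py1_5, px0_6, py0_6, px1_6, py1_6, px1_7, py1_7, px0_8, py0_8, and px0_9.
center_x_1 = 228; center_y_1 = 84; radius_1 = 64; px1_2 = 208; py1_2 = 376; center_x_3 = 132; center_y_3 = 272; radius_3 = 36; center_x_4 = 308; center_y_4 = 308; radius_4 = 76; px1_5 = 360; py1_5 = 48; px0_6 = 240; py0_6 = 44; px1_6 = 276; py1_6 = 84; px1_7 = 396; py1_7 = 352; px0_8 = 504; py0_8 = 300; px0_9 = 476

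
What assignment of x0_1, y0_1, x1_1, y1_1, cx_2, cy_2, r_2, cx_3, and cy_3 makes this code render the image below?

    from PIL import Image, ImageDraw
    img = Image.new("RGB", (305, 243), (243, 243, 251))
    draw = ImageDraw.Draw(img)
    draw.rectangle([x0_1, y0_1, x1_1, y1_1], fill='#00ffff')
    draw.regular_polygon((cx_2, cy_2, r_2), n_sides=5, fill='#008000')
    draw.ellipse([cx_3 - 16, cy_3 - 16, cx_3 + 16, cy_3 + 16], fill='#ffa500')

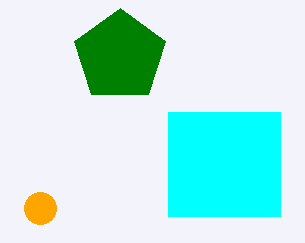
x0_1 = 168
y0_1 = 112
x1_1 = 280
y1_1 = 216
cx_2 = 120
cy_2 = 56
r_2 = 48
cx_3 = 40
cy_3 = 208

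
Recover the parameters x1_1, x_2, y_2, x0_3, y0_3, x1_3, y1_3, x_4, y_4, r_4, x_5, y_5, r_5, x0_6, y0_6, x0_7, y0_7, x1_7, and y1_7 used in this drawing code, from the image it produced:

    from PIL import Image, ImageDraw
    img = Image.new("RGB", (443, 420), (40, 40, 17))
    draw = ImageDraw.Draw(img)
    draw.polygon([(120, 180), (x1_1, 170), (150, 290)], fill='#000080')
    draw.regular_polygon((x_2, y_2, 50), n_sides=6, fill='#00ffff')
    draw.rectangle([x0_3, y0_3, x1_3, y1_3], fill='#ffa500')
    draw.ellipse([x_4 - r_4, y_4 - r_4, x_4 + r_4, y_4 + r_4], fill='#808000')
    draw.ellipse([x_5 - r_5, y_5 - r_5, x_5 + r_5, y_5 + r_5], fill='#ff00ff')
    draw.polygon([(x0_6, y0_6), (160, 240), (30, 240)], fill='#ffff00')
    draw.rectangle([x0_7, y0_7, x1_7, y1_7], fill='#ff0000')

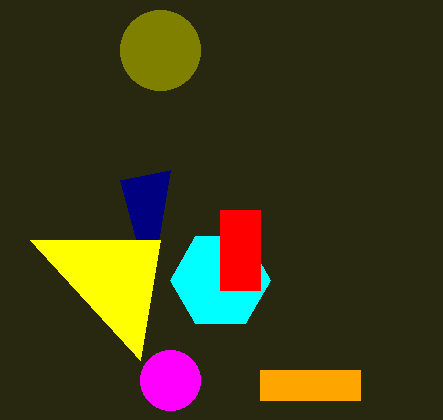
x1_1 = 170, x_2 = 220, y_2 = 280, x0_3 = 260, y0_3 = 370, x1_3 = 360, y1_3 = 400, x_4 = 160, y_4 = 50, r_4 = 40, x_5 = 170, y_5 = 380, r_5 = 30, x0_6 = 140, y0_6 = 360, x0_7 = 220, y0_7 = 210, x1_7 = 260, y1_7 = 290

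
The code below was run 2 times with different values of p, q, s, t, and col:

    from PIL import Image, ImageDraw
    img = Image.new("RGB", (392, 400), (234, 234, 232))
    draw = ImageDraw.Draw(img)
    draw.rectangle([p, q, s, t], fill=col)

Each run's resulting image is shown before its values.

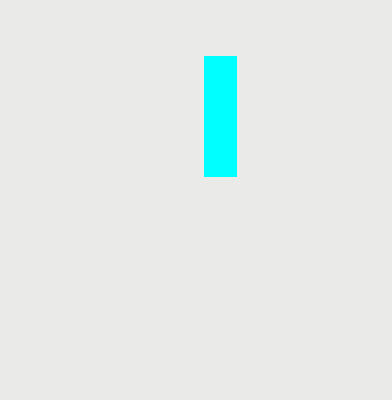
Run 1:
p = 204
q = 56
s = 236
t = 176
col = 'cyan'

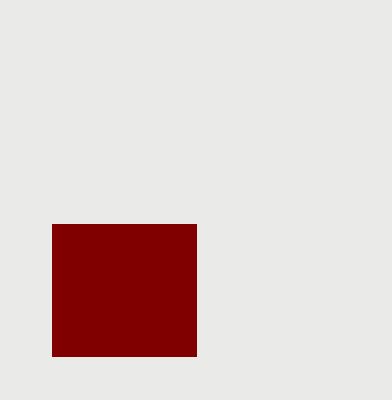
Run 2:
p = 52
q = 224
s = 196
t = 356
col = 'maroon'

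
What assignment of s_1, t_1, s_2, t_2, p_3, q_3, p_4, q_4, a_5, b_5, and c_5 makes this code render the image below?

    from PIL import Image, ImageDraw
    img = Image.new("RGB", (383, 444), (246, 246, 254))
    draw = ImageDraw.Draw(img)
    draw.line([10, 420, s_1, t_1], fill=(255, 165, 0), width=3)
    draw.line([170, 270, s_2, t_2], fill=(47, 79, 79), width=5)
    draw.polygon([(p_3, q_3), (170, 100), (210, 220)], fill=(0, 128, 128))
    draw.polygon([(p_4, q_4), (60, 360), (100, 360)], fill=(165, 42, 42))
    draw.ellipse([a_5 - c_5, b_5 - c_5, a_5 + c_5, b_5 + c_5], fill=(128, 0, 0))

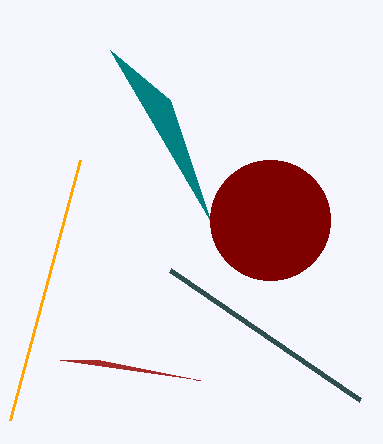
s_1 = 80
t_1 = 160
s_2 = 360
t_2 = 400
p_3 = 110
q_3 = 50
p_4 = 200
q_4 = 380
a_5 = 270
b_5 = 220
c_5 = 60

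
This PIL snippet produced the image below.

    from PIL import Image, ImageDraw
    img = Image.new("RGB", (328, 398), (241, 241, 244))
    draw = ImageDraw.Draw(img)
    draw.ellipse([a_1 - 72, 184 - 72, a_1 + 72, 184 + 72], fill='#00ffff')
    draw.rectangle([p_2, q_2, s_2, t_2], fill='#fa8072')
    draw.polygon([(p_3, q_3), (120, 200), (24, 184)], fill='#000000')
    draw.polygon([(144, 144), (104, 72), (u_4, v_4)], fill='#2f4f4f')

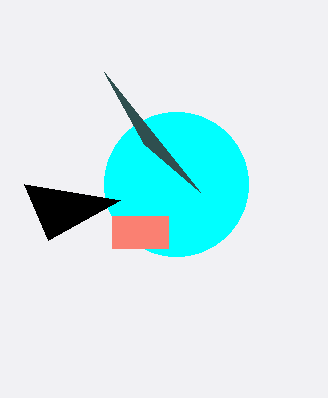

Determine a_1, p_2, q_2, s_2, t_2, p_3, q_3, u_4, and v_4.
a_1 = 176; p_2 = 112; q_2 = 216; s_2 = 168; t_2 = 248; p_3 = 48; q_3 = 240; u_4 = 200; v_4 = 192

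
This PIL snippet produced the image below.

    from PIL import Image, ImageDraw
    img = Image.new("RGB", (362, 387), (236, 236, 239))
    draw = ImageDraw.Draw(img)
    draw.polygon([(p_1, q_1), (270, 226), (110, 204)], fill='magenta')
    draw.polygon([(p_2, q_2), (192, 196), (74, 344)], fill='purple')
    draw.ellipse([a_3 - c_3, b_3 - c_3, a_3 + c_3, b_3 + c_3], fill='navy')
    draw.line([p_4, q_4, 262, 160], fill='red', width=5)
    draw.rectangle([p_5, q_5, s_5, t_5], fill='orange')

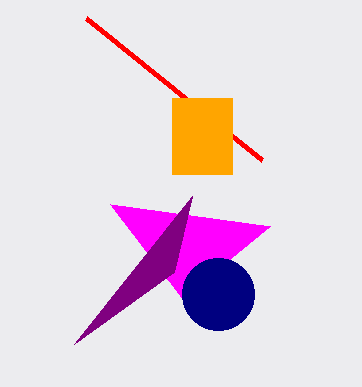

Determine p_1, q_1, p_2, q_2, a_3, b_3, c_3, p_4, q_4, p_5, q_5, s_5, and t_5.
p_1 = 182, q_1 = 298, p_2 = 174, q_2 = 272, a_3 = 218, b_3 = 294, c_3 = 36, p_4 = 86, q_4 = 18, p_5 = 172, q_5 = 98, s_5 = 232, t_5 = 174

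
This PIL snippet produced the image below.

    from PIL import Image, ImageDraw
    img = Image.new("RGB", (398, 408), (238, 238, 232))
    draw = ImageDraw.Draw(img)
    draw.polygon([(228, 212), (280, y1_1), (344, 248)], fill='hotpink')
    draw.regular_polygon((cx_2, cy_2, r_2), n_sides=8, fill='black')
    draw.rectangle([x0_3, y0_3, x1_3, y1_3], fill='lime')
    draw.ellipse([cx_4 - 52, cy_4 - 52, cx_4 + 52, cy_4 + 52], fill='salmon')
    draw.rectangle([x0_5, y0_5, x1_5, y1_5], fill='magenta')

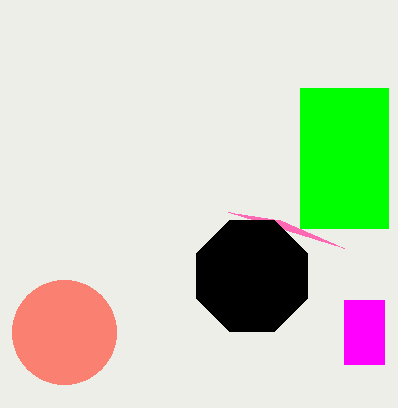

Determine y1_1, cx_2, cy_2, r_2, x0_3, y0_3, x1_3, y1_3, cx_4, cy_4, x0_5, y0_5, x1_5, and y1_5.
y1_1 = 220
cx_2 = 252
cy_2 = 276
r_2 = 60
x0_3 = 300
y0_3 = 88
x1_3 = 388
y1_3 = 228
cx_4 = 64
cy_4 = 332
x0_5 = 344
y0_5 = 300
x1_5 = 384
y1_5 = 364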